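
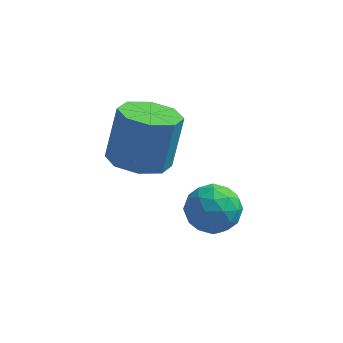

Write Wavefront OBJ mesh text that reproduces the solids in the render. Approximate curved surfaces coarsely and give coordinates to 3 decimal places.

v -3.048 1.041 2.247
v -2.467 1.833 1.876
v -2.211 2.491 3.683
v -2.792 1.699 4.053
v -3.248 2.019 1.919
v -2.992 2.676 3.726
v -3.912 1.631 2.154
v -3.655 2.289 3.961
v -4.07 0.898 2.444
v -3.813 1.556 4.251
v -3.629 0.249 2.617
v -3.373 0.907 4.424
v -2.848 0.064 2.574
v -2.592 0.721 4.381
v -2.185 0.451 2.339
v -1.928 1.109 4.146
v -2.027 1.184 2.049
v -1.77 1.842 3.856
v -1.353 1.775 0.066
v -0.822 1.685 0.882
v -0.598 0.535 -0.562
v -0.067 0.445 0.254
v -1.023 0.241 0.267
v -1.49 1.008 0.656
v 0.07 1.212 -0.336
v -0.397 1.979 0.053
v 0.057 1.337 0.634
v -0.619 0.737 1.007
v -0.801 1.483 -0.687
v -1.477 0.883 -0.314
v -1.154 1.839 0.529
v -0.266 0.381 -0.209
v -0.828 0.261 -0.202
v -0.516 0.208 0.278
v -1.547 1.441 0.396
v -1.235 1.388 0.876
v -1.353 0.539 0.514
v -0.185 0.832 -0.556
v 0.127 0.779 -0.076
v -0.904 2.012 0.042
v -0.592 1.959 0.522
v -0.067 1.681 -0.194
v -0.325 1.581 0.863
v 0.119 0.852 0.494
v 0.2 1.304 0.147
v -0.075 1.754 0.376
v -0.722 1.228 1.082
v -0.278 0.499 0.713
v -0.841 0.38 0.721
v -1.115 0.83 0.949
v -0.205 1.024 0.936
v -1.142 1.721 -0.393
v -0.698 0.992 -0.762
v -0.305 1.39 -0.629
v -0.579 1.84 -0.401
v -1.539 1.368 -0.174
v -1.095 0.639 -0.543
v -1.345 0.466 -0.056
v -1.62 0.916 0.173
v -1.215 1.196 -0.616
f 2 1 5
f 2 5 3
f 3 5 6
f 3 6 4
f 5 1 7
f 5 7 6
f 6 7 8
f 6 8 4
f 7 1 9
f 7 9 8
f 8 9 10
f 8 10 4
f 9 1 11
f 9 11 10
f 10 11 12
f 10 12 4
f 11 1 13
f 11 13 12
f 12 13 14
f 12 14 4
f 13 1 15
f 13 15 14
f 14 15 16
f 14 16 4
f 15 1 17
f 15 17 16
f 16 17 18
f 16 18 4
f 17 1 2
f 17 2 18
f 18 2 3
f 18 3 4
f 19 56 35
f 56 30 59
f 35 59 24
f 56 59 35
f 19 35 31
f 35 24 36
f 31 36 20
f 35 36 31
f 19 31 40
f 31 20 41
f 40 41 26
f 31 41 40
f 19 40 52
f 40 26 55
f 52 55 29
f 40 55 52
f 19 52 56
f 52 29 60
f 56 60 30
f 52 60 56
f 20 36 47
f 36 24 50
f 47 50 28
f 36 50 47
f 24 59 37
f 59 30 58
f 37 58 23
f 59 58 37
f 30 60 57
f 60 29 53
f 57 53 21
f 60 53 57
f 29 55 54
f 55 26 42
f 54 42 25
f 55 42 54
f 26 41 46
f 41 20 43
f 46 43 27
f 41 43 46
f 22 48 34
f 48 28 49
f 34 49 23
f 48 49 34
f 22 34 32
f 34 23 33
f 32 33 21
f 34 33 32
f 22 32 39
f 32 21 38
f 39 38 25
f 32 38 39
f 22 39 44
f 39 25 45
f 44 45 27
f 39 45 44
f 22 44 48
f 44 27 51
f 48 51 28
f 44 51 48
f 23 49 37
f 49 28 50
f 37 50 24
f 49 50 37
f 21 33 57
f 33 23 58
f 57 58 30
f 33 58 57
f 25 38 54
f 38 21 53
f 54 53 29
f 38 53 54
f 27 45 46
f 45 25 42
f 46 42 26
f 45 42 46
f 28 51 47
f 51 27 43
f 47 43 20
f 51 43 47



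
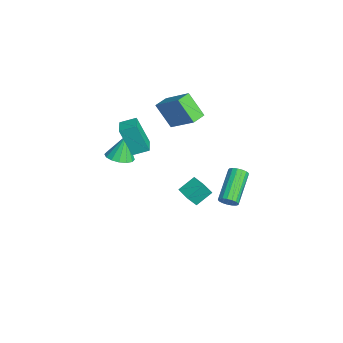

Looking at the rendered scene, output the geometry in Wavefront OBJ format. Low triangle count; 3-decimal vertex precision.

v -3.368 1.682 2.544
v -4.067 0.975 3.848
v -2.176 2.69 3.729
v -2.875 1.983 5.033
v -2.785 1.037 2.507
v -3.484 0.33 3.811
v -1.593 2.045 3.692
v -2.292 1.338 4.996
v -1.709 -1.13 2.099
v -1.996 -1.755 3.838
v -1.617 -0.255 2.429
v -1.903 -0.88 4.168
v -0.697 -1.28 2.212
v -0.983 -1.905 3.951
v -0.604 -0.405 2.542
v -0.891 -1.03 4.281
v -3.545 -1.599 -0.202
v -2.998 -0.99 -0.252
v -3.855 -1.201 1.242
v -3.365 -0.819 -0.378
v -3.78 -0.856 -0.457
v -4.132 -1.093 -0.468
v -4.327 -1.465 -0.407
v -4.312 -1.873 -0.292
v -4.091 -2.208 -0.152
v -3.724 -2.379 -0.026
v -3.309 -2.342 0.053
v -2.957 -2.105 0.064
v -2.762 -1.733 0.003
v -2.777 -1.325 -0.112
v 3.908 2.853 1.792
v 4.234 2.974 2.193
v 2.717 3.767 3.188
v 2.392 3.647 2.788
v 4.243 3.179 2.043
v 2.726 3.972 3.038
v 4.176 3.309 1.836
v 2.659 4.102 2.831
v 4.047 3.335 1.619
v 2.53 4.128 2.614
v 3.886 3.25 1.442
v 2.369 4.044 2.437
v 3.731 3.075 1.345
v 2.214 3.868 2.34
v 3.616 2.849 1.35
v 2.099 3.642 2.346
v 3.568 2.624 1.457
v 2.051 3.417 2.452
v 3.599 2.451 1.641
v 2.082 3.244 2.636
v 3.7 2.371 1.859
v 2.183 3.164 2.854
v 3.849 2.401 2.062
v 2.332 3.194 3.057
v 4.011 2.535 2.203
v 2.495 3.328 3.198
v 4.151 2.742 2.25
v 2.634 3.535 3.246
v -1.221 1.68 -1.994
v -1.04 1.16 -1.196
v -1.536 2.564 -1.347
v -1.354 2.043 -0.549
v -0.326 1.997 -1.991
v -0.144 1.476 -1.193
v -0.64 2.88 -1.344
v -0.459 2.36 -0.546
f 2 4 1
f 5 2 1
f 1 4 3
f 3 5 1
f 2 8 4
f 6 2 5
f 6 8 2
f 4 8 3
f 7 5 3
f 3 8 7
f 7 6 5
f 8 6 7
f 10 12 9
f 13 10 9
f 9 12 11
f 11 13 9
f 10 16 12
f 14 10 13
f 14 16 10
f 12 16 11
f 15 13 11
f 11 16 15
f 15 14 13
f 16 14 15
f 18 17 20
f 18 20 19
f 20 17 21
f 20 21 19
f 21 17 22
f 21 22 19
f 22 17 23
f 22 23 19
f 23 17 24
f 23 24 19
f 24 17 25
f 24 25 19
f 25 17 26
f 25 26 19
f 26 17 27
f 26 27 19
f 27 17 28
f 27 28 19
f 28 17 29
f 28 29 19
f 29 17 30
f 29 30 19
f 30 17 18
f 30 18 19
f 32 31 35
f 32 35 33
f 33 35 36
f 33 36 34
f 35 31 37
f 35 37 36
f 36 37 38
f 36 38 34
f 37 31 39
f 37 39 38
f 38 39 40
f 38 40 34
f 39 31 41
f 39 41 40
f 40 41 42
f 40 42 34
f 41 31 43
f 41 43 42
f 42 43 44
f 42 44 34
f 43 31 45
f 43 45 44
f 44 45 46
f 44 46 34
f 45 31 47
f 45 47 46
f 46 47 48
f 46 48 34
f 47 31 49
f 47 49 48
f 48 49 50
f 48 50 34
f 49 31 51
f 49 51 50
f 50 51 52
f 50 52 34
f 51 31 53
f 51 53 52
f 52 53 54
f 52 54 34
f 53 31 55
f 53 55 54
f 54 55 56
f 54 56 34
f 55 31 57
f 55 57 56
f 56 57 58
f 56 58 34
f 57 31 32
f 57 32 58
f 58 32 33
f 58 33 34
f 60 62 59
f 63 60 59
f 59 62 61
f 61 63 59
f 60 66 62
f 64 60 63
f 64 66 60
f 62 66 61
f 65 63 61
f 61 66 65
f 65 64 63
f 66 64 65



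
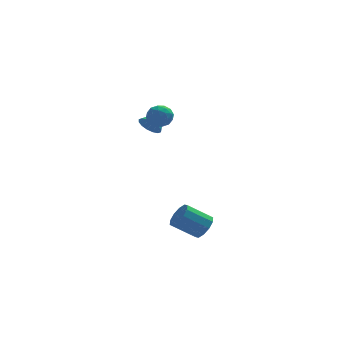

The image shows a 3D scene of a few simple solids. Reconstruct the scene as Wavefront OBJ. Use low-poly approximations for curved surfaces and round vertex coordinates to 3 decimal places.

v -2.818 1.624 2.261
v -2.423 0.974 2.511
v -1.862 2.496 3.019
v -2.239 1.081 2.156
v -2.21 1.334 1.829
v -2.344 1.664 1.617
v -2.604 1.983 1.578
v -2.922 2.206 1.722
v -3.212 2.273 2.01
v -3.396 2.166 2.365
v -3.426 1.914 2.692
v -3.292 1.583 2.904
v -3.031 1.264 2.943
v -2.713 1.041 2.799
v -3.233 0.06 3.581
v -2.714 0.618 3.225
v -2.166 -0.578 4.135
v -1.647 -0.02 3.779
v -2.159 0.219 4.402
v -2.818 0.614 4.06
v -2.062 -0.574 3.3
v -2.721 -0.179 2.958
v -1.99 0.227 3.052
v -2.05 0.717 3.732
v -2.83 -0.677 3.628
v -2.89 -0.187 4.308
v -3.067 0.395 3.354
v -1.813 -0.355 4.006
v -2.114 -0.214 4.372
v -1.809 0.114 4.163
v -3.128 0.393 3.845
v -2.824 0.721 3.636
v -2.497 0.486 4.328
v -2.056 -0.681 3.724
v -1.752 -0.353 3.515
v -3.071 -0.074 3.197
v -2.766 0.254 2.988
v -2.383 -0.446 3.032
v -2.337 0.493 3.043
v -1.71 0.118 3.369
v -1.953 -0.208 3.087
v -2.341 0.024 2.886
v -2.372 0.781 3.443
v -1.745 0.406 3.769
v -2.046 0.547 4.135
v -2.433 0.779 3.934
v -1.947 0.551 3.341
v -3.135 -0.366 3.591
v -2.508 -0.741 3.917
v -2.447 -0.739 3.426
v -2.834 -0.507 3.225
v -3.17 -0.078 3.991
v -2.543 -0.453 4.317
v -2.539 0.016 4.474
v -2.927 0.248 4.273
v -2.933 -0.511 4.019
v -0.178 -2.088 -4.45
v 0.34 -2.018 -3.729
v -1.125 -1.903 -2.689
v -1.642 -1.972 -3.41
v 0.244 -1.511 -3.92
v -1.22 -1.396 -2.88
v -0.012 -1.224 -4.313
v -1.477 -1.109 -3.273
v -0.332 -1.267 -4.758
v -1.797 -1.152 -3.718
v -0.593 -1.624 -5.086
v -2.057 -1.508 -4.046
v -0.695 -2.157 -5.171
v -2.16 -2.042 -4.131
v -0.6 -2.664 -4.98
v -2.064 -2.549 -3.94
v -0.343 -2.951 -4.587
v -1.808 -2.836 -3.547
v -0.023 -2.908 -4.142
v -1.488 -2.793 -3.102
v 0.237 -2.552 -3.814
v -1.227 -2.436 -2.774
f 2 1 4
f 2 4 3
f 4 1 5
f 4 5 3
f 5 1 6
f 5 6 3
f 6 1 7
f 6 7 3
f 7 1 8
f 7 8 3
f 8 1 9
f 8 9 3
f 9 1 10
f 9 10 3
f 10 1 11
f 10 11 3
f 11 1 12
f 11 12 3
f 12 1 13
f 12 13 3
f 13 1 14
f 13 14 3
f 14 1 2
f 14 2 3
f 15 52 31
f 52 26 55
f 31 55 20
f 52 55 31
f 15 31 27
f 31 20 32
f 27 32 16
f 31 32 27
f 15 27 36
f 27 16 37
f 36 37 22
f 27 37 36
f 15 36 48
f 36 22 51
f 48 51 25
f 36 51 48
f 15 48 52
f 48 25 56
f 52 56 26
f 48 56 52
f 16 32 43
f 32 20 46
f 43 46 24
f 32 46 43
f 20 55 33
f 55 26 54
f 33 54 19
f 55 54 33
f 26 56 53
f 56 25 49
f 53 49 17
f 56 49 53
f 25 51 50
f 51 22 38
f 50 38 21
f 51 38 50
f 22 37 42
f 37 16 39
f 42 39 23
f 37 39 42
f 18 44 30
f 44 24 45
f 30 45 19
f 44 45 30
f 18 30 28
f 30 19 29
f 28 29 17
f 30 29 28
f 18 28 35
f 28 17 34
f 35 34 21
f 28 34 35
f 18 35 40
f 35 21 41
f 40 41 23
f 35 41 40
f 18 40 44
f 40 23 47
f 44 47 24
f 40 47 44
f 19 45 33
f 45 24 46
f 33 46 20
f 45 46 33
f 17 29 53
f 29 19 54
f 53 54 26
f 29 54 53
f 21 34 50
f 34 17 49
f 50 49 25
f 34 49 50
f 23 41 42
f 41 21 38
f 42 38 22
f 41 38 42
f 24 47 43
f 47 23 39
f 43 39 16
f 47 39 43
f 58 57 61
f 58 61 59
f 59 61 62
f 59 62 60
f 61 57 63
f 61 63 62
f 62 63 64
f 62 64 60
f 63 57 65
f 63 65 64
f 64 65 66
f 64 66 60
f 65 57 67
f 65 67 66
f 66 67 68
f 66 68 60
f 67 57 69
f 67 69 68
f 68 69 70
f 68 70 60
f 69 57 71
f 69 71 70
f 70 71 72
f 70 72 60
f 71 57 73
f 71 73 72
f 72 73 74
f 72 74 60
f 73 57 75
f 73 75 74
f 74 75 76
f 74 76 60
f 75 57 77
f 75 77 76
f 76 77 78
f 76 78 60
f 77 57 58
f 77 58 78
f 78 58 59
f 78 59 60



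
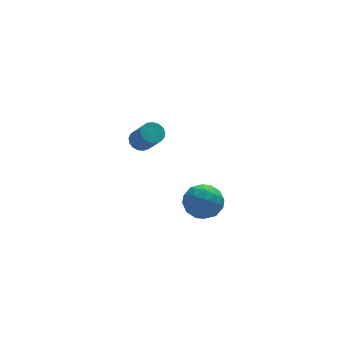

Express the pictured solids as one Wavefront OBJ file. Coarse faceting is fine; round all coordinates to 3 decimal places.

v -2.916 -3.108 1.989
v -1.803 -2.745 2.399
v -2.957 -4.555 3.381
v -1.844 -4.192 3.791
v -2.835 -3.466 3.963
v -2.81 -2.572 3.103
v -1.95 -4.728 2.677
v -1.925 -3.834 1.817
v -1.206 -3.747 2.825
v -1.753 -2.966 3.619
v -3.007 -4.334 2.161
v -3.554 -3.553 2.955
v -2.356 -2.8 2.072
v -2.404 -4.5 3.708
v -2.987 -4.073 3.809
v -2.333 -3.86 4.05
v -2.948 -2.698 2.485
v -2.293 -2.485 2.727
v -2.9 -2.908 3.646
v -2.467 -4.815 3.053
v -1.812 -4.602 3.295
v -2.427 -3.44 1.73
v -1.773 -3.227 1.971
v -1.86 -4.392 2.134
v -1.35 -3.175 2.563
v -1.375 -4.025 3.381
v -1.437 -4.341 2.727
v -1.422 -3.815 2.221
v -1.672 -2.717 3.03
v -1.696 -3.567 3.848
v -2.279 -3.14 3.949
v -2.264 -2.614 3.444
v -1.321 -3.305 3.28
v -3.064 -3.733 1.932
v -3.088 -4.583 2.75
v -2.496 -4.686 2.336
v -2.481 -4.16 1.831
v -3.385 -3.275 2.399
v -3.41 -4.125 3.217
v -3.338 -3.485 3.559
v -3.323 -2.959 3.053
v -3.439 -3.995 2.5
v -3.994 4.097 2.629
v -3.625 3.624 2.146
v -3.216 2.37 3.689
v -3.586 2.843 4.171
v -3.361 3.854 2.263
v -2.953 2.6 3.806
v -3.243 4.14 2.464
v -2.835 2.885 4.007
v -3.297 4.416 2.703
v -2.888 3.161 4.246
v -3.511 4.618 2.924
v -3.102 3.364 4.467
v -3.835 4.702 3.078
v -3.426 3.447 4.621
v -4.196 4.647 3.129
v -3.787 3.392 4.672
v -4.511 4.466 3.065
v -4.102 3.211 4.608
v -4.707 4.2 2.901
v -4.298 2.946 4.444
v -4.74 3.911 2.675
v -4.331 2.657 4.218
v -4.602 3.665 2.438
v -4.194 2.41 3.981
v -4.325 3.517 2.245
v -3.917 2.263 3.788
v -3.972 3.503 2.14
v -3.564 2.248 3.682
f 1 38 17
f 38 12 41
f 17 41 6
f 38 41 17
f 1 17 13
f 17 6 18
f 13 18 2
f 17 18 13
f 1 13 22
f 13 2 23
f 22 23 8
f 13 23 22
f 1 22 34
f 22 8 37
f 34 37 11
f 22 37 34
f 1 34 38
f 34 11 42
f 38 42 12
f 34 42 38
f 2 18 29
f 18 6 32
f 29 32 10
f 18 32 29
f 6 41 19
f 41 12 40
f 19 40 5
f 41 40 19
f 12 42 39
f 42 11 35
f 39 35 3
f 42 35 39
f 11 37 36
f 37 8 24
f 36 24 7
f 37 24 36
f 8 23 28
f 23 2 25
f 28 25 9
f 23 25 28
f 4 30 16
f 30 10 31
f 16 31 5
f 30 31 16
f 4 16 14
f 16 5 15
f 14 15 3
f 16 15 14
f 4 14 21
f 14 3 20
f 21 20 7
f 14 20 21
f 4 21 26
f 21 7 27
f 26 27 9
f 21 27 26
f 4 26 30
f 26 9 33
f 30 33 10
f 26 33 30
f 5 31 19
f 31 10 32
f 19 32 6
f 31 32 19
f 3 15 39
f 15 5 40
f 39 40 12
f 15 40 39
f 7 20 36
f 20 3 35
f 36 35 11
f 20 35 36
f 9 27 28
f 27 7 24
f 28 24 8
f 27 24 28
f 10 33 29
f 33 9 25
f 29 25 2
f 33 25 29
f 44 43 47
f 44 47 45
f 45 47 48
f 45 48 46
f 47 43 49
f 47 49 48
f 48 49 50
f 48 50 46
f 49 43 51
f 49 51 50
f 50 51 52
f 50 52 46
f 51 43 53
f 51 53 52
f 52 53 54
f 52 54 46
f 53 43 55
f 53 55 54
f 54 55 56
f 54 56 46
f 55 43 57
f 55 57 56
f 56 57 58
f 56 58 46
f 57 43 59
f 57 59 58
f 58 59 60
f 58 60 46
f 59 43 61
f 59 61 60
f 60 61 62
f 60 62 46
f 61 43 63
f 61 63 62
f 62 63 64
f 62 64 46
f 63 43 65
f 63 65 64
f 64 65 66
f 64 66 46
f 65 43 67
f 65 67 66
f 66 67 68
f 66 68 46
f 67 43 69
f 67 69 68
f 68 69 70
f 68 70 46
f 69 43 44
f 69 44 70
f 70 44 45
f 70 45 46



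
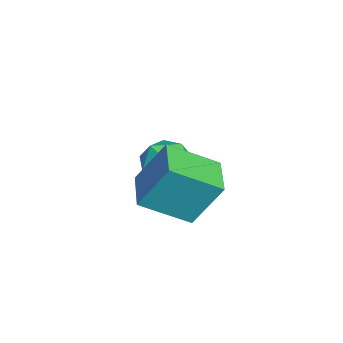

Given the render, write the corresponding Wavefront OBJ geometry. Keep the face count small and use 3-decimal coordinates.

v -0.769 2.569 0.268
v -0.672 0.792 1.325
v -0.643 3.595 1.98
v -0.546 1.818 3.037
v 0.826 2.582 0.143
v 0.923 0.805 1.2
v 0.952 3.608 1.855
v 1.049 1.831 2.912
v -4.563 1.906 0.38
v -3.73 2.489 0.752
v -3.61 1.431 -1.012
v -2.777 2.014 -0.64
v -3.083 1.114 -0.121
v -3.672 1.407 0.739
v -3.668 2.513 -0.999
v -4.257 2.806 -0.139
v -3.177 2.864 -0.1
v -2.815 1.999 0.443
v -4.525 1.921 -0.703
v -4.163 1.056 -0.16
f 2 4 1
f 5 2 1
f 1 4 3
f 3 5 1
f 2 8 4
f 6 2 5
f 6 8 2
f 4 8 3
f 7 5 3
f 3 8 7
f 7 6 5
f 8 6 7
f 9 20 14
f 9 14 10
f 9 10 16
f 9 16 19
f 9 19 20
f 10 14 18
f 14 20 13
f 20 19 11
f 19 16 15
f 16 10 17
f 12 18 13
f 12 13 11
f 12 11 15
f 12 15 17
f 12 17 18
f 13 18 14
f 11 13 20
f 15 11 19
f 17 15 16
f 18 17 10



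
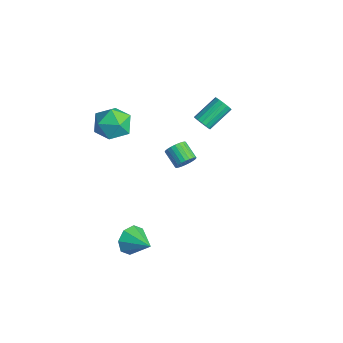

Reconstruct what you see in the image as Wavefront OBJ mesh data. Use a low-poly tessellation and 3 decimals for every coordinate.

v -1.662 0.656 -1.694
v -1.353 0.483 -1.197
v -2.309 0.351 -0.649
v -2.618 0.524 -1.146
v -1.367 0.719 -1.164
v -2.323 0.586 -0.616
v -1.425 0.944 -1.212
v -2.381 0.812 -0.663
v -1.52 1.126 -1.333
v -2.476 0.994 -0.784
v -1.636 1.237 -1.509
v -2.592 1.104 -0.96
v -1.756 1.259 -1.713
v -2.712 1.126 -1.165
v -1.862 1.189 -1.914
v -2.818 1.057 -1.366
v -1.937 1.038 -2.082
v -2.893 0.906 -1.534
v -1.971 0.829 -2.191
v -2.927 0.697 -1.643
v -1.957 0.594 -2.224
v -2.913 0.461 -1.676
v -1.899 0.368 -2.177
v -2.855 0.236 -1.628
v -1.804 0.186 -2.056
v -2.76 0.054 -1.507
v -1.688 0.076 -1.88
v -2.644 -0.057 -1.331
v -1.568 0.054 -1.675
v -2.524 -0.079 -1.127
v -1.462 0.123 -1.474
v -2.418 -0.009 -0.926
v -1.387 0.274 -1.306
v -2.343 0.142 -0.758
v -2.789 2.121 0.012
v -2.588 2.423 -0.401
v -2.87 3.781 0.455
v -3.071 3.479 0.868
v -2.867 2.4 -0.456
v -3.148 3.758 0.401
v -3.124 2.302 -0.385
v -3.406 3.66 0.471
v -3.292 2.155 -0.208
v -3.574 3.513 0.649
v -3.325 1.999 0.028
v -3.607 3.357 0.885
v -3.215 1.876 0.26
v -3.496 3.234 1.116
v -2.99 1.819 0.425
v -3.272 3.177 1.281
v -2.712 1.842 0.479
v -2.993 3.2 1.336
v -2.454 1.94 0.409
v -2.736 3.298 1.265
v -2.286 2.087 0.231
v -2.568 3.445 1.088
v -2.253 2.243 -0.005
v -2.535 3.601 0.852
v -2.364 2.366 -0.236
v -2.645 3.724 0.62
v -2.86 -1.827 2.176
v -2.212 -2.704 2.263
v -3.948 -2.736 1.117
v -3.3 -3.613 1.204
v -3.877 -3.271 2.068
v -3.205 -2.709 2.722
v -2.955 -2.731 0.658
v -2.283 -2.169 1.312
v -2.271 -3.263 1.325
v -2.841 -3.596 2.197
v -3.319 -1.844 1.183
v -3.889 -2.177 2.055
v 1.356 -3.771 -3.419
v 1.727 -4.057 -4.152
v 2.624 -3.349 -2.941
v 1.532 -3.422 -4.196
v 1.234 -2.991 -3.785
v 1.007 -3.018 -3.159
v 0.984 -3.486 -2.686
v 1.179 -4.121 -2.642
v 1.478 -4.551 -3.054
v 1.705 -4.525 -3.679
f 2 1 5
f 2 5 3
f 3 5 6
f 3 6 4
f 5 1 7
f 5 7 6
f 6 7 8
f 6 8 4
f 7 1 9
f 7 9 8
f 8 9 10
f 8 10 4
f 9 1 11
f 9 11 10
f 10 11 12
f 10 12 4
f 11 1 13
f 11 13 12
f 12 13 14
f 12 14 4
f 13 1 15
f 13 15 14
f 14 15 16
f 14 16 4
f 15 1 17
f 15 17 16
f 16 17 18
f 16 18 4
f 17 1 19
f 17 19 18
f 18 19 20
f 18 20 4
f 19 1 21
f 19 21 20
f 20 21 22
f 20 22 4
f 21 1 23
f 21 23 22
f 22 23 24
f 22 24 4
f 23 1 25
f 23 25 24
f 24 25 26
f 24 26 4
f 25 1 27
f 25 27 26
f 26 27 28
f 26 28 4
f 27 1 29
f 27 29 28
f 28 29 30
f 28 30 4
f 29 1 31
f 29 31 30
f 30 31 32
f 30 32 4
f 31 1 33
f 31 33 32
f 32 33 34
f 32 34 4
f 33 1 2
f 33 2 34
f 34 2 3
f 34 3 4
f 36 35 39
f 36 39 37
f 37 39 40
f 37 40 38
f 39 35 41
f 39 41 40
f 40 41 42
f 40 42 38
f 41 35 43
f 41 43 42
f 42 43 44
f 42 44 38
f 43 35 45
f 43 45 44
f 44 45 46
f 44 46 38
f 45 35 47
f 45 47 46
f 46 47 48
f 46 48 38
f 47 35 49
f 47 49 48
f 48 49 50
f 48 50 38
f 49 35 51
f 49 51 50
f 50 51 52
f 50 52 38
f 51 35 53
f 51 53 52
f 52 53 54
f 52 54 38
f 53 35 55
f 53 55 54
f 54 55 56
f 54 56 38
f 55 35 57
f 55 57 56
f 56 57 58
f 56 58 38
f 57 35 59
f 57 59 58
f 58 59 60
f 58 60 38
f 59 35 36
f 59 36 60
f 60 36 37
f 60 37 38
f 61 72 66
f 61 66 62
f 61 62 68
f 61 68 71
f 61 71 72
f 62 66 70
f 66 72 65
f 72 71 63
f 71 68 67
f 68 62 69
f 64 70 65
f 64 65 63
f 64 63 67
f 64 67 69
f 64 69 70
f 65 70 66
f 63 65 72
f 67 63 71
f 69 67 68
f 70 69 62
f 74 73 76
f 74 76 75
f 76 73 77
f 76 77 75
f 77 73 78
f 77 78 75
f 78 73 79
f 78 79 75
f 79 73 80
f 79 80 75
f 80 73 81
f 80 81 75
f 81 73 82
f 81 82 75
f 82 73 74
f 82 74 75



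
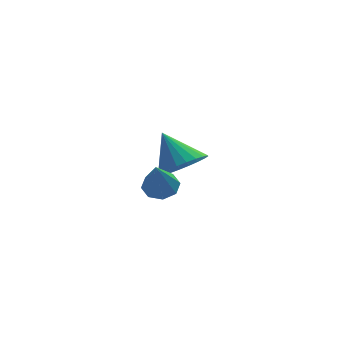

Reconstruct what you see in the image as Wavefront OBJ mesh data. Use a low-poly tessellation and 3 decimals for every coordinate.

v 0.519 2.784 -0.833
v 1.143 3.407 -1.059
v 0.001 3.696 0.253
v 0.871 3.501 -1.268
v 0.546 3.487 -1.41
v 0.217 3.365 -1.465
v -0.066 3.155 -1.423
v -0.26 2.888 -1.292
v -0.335 2.606 -1.091
v -0.281 2.35 -0.85
v -0.105 2.161 -0.607
v 0.167 2.066 -0.398
v 0.491 2.081 -0.256
v 0.821 2.203 -0.201
v 1.104 2.413 -0.243
v 1.298 2.68 -0.374
v 1.373 2.962 -0.575
v 1.319 3.218 -0.816
v -0.875 -0.793 0.554
v -0.444 -0.49 0.819
v -1.145 -1.487 1.786
v -0.844 -0.283 0.848
v -1.262 -0.374 0.705
v -1.454 -0.711 0.473
v -1.306 -1.096 0.289
v -0.906 -1.303 0.259
v -0.488 -1.212 0.403
v -0.296 -0.875 0.634
f 2 1 4
f 2 4 3
f 4 1 5
f 4 5 3
f 5 1 6
f 5 6 3
f 6 1 7
f 6 7 3
f 7 1 8
f 7 8 3
f 8 1 9
f 8 9 3
f 9 1 10
f 9 10 3
f 10 1 11
f 10 11 3
f 11 1 12
f 11 12 3
f 12 1 13
f 12 13 3
f 13 1 14
f 13 14 3
f 14 1 15
f 14 15 3
f 15 1 16
f 15 16 3
f 16 1 17
f 16 17 3
f 17 1 18
f 17 18 3
f 18 1 2
f 18 2 3
f 20 19 22
f 20 22 21
f 22 19 23
f 22 23 21
f 23 19 24
f 23 24 21
f 24 19 25
f 24 25 21
f 25 19 26
f 25 26 21
f 26 19 27
f 26 27 21
f 27 19 28
f 27 28 21
f 28 19 20
f 28 20 21



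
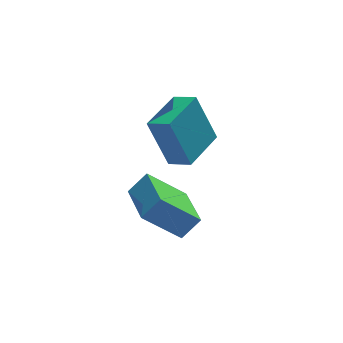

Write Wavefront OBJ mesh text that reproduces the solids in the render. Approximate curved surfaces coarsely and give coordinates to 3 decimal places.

v -0.126 -2.529 -2.23
v 0.602 -2.426 -1.466
v -0.105 -0.49 -2.524
v 0.623 -0.387 -1.761
v 1.277 -2.733 -3.539
v 2.005 -2.63 -2.776
v 1.298 -0.694 -3.834
v 2.026 -0.591 -3.07
v 1.126 -1.508 -0.391
v 0.475 -1.056 1.586
v 2.449 -0.151 -0.265
v 1.798 0.301 1.712
v 1.762 -2.161 -0.032
v 1.111 -1.709 1.945
v 3.085 -0.804 0.094
v 2.434 -0.352 2.071
f 2 4 1
f 5 2 1
f 1 4 3
f 3 5 1
f 2 8 4
f 6 2 5
f 6 8 2
f 4 8 3
f 7 5 3
f 3 8 7
f 7 6 5
f 8 6 7
f 10 12 9
f 13 10 9
f 9 12 11
f 11 13 9
f 10 16 12
f 14 10 13
f 14 16 10
f 12 16 11
f 15 13 11
f 11 16 15
f 15 14 13
f 16 14 15



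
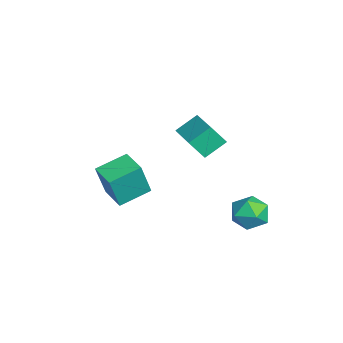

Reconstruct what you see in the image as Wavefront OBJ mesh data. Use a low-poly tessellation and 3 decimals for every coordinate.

v 1.124 -4.178 -1.093
v 1.432 -4.642 0.713
v 0.53 -2.715 -0.616
v 0.837 -3.179 1.19
v 2.383 -3.641 -1.17
v 2.69 -4.105 0.636
v 1.788 -2.178 -0.693
v 2.096 -2.642 1.113
v -4.614 -0.412 -1.095
v -5.008 0.677 -0.326
v -4.57 0.365 -2.173
v -4.964 1.454 -1.405
v -2.716 0.006 -0.715
v -3.11 1.095 0.053
v -2.672 0.783 -1.794
v -3.066 1.872 -1.025
v 0.749 2.575 -2.19
v 1.606 3.145 -2.229
v 1.374 1.555 -3.351
v 2.231 2.125 -3.39
v 2.024 1.564 -2.551
v 1.637 2.194 -1.834
v 1.343 2.506 -3.746
v 0.956 3.136 -3.029
v 1.973 3.103 -3.191
v 2.394 2.52 -2.452
v 0.586 2.18 -3.128
v 1.007 1.597 -2.389
f 2 4 1
f 5 2 1
f 1 4 3
f 3 5 1
f 2 8 4
f 6 2 5
f 6 8 2
f 4 8 3
f 7 5 3
f 3 8 7
f 7 6 5
f 8 6 7
f 10 12 9
f 13 10 9
f 9 12 11
f 11 13 9
f 10 16 12
f 14 10 13
f 14 16 10
f 12 16 11
f 15 13 11
f 11 16 15
f 15 14 13
f 16 14 15
f 17 28 22
f 17 22 18
f 17 18 24
f 17 24 27
f 17 27 28
f 18 22 26
f 22 28 21
f 28 27 19
f 27 24 23
f 24 18 25
f 20 26 21
f 20 21 19
f 20 19 23
f 20 23 25
f 20 25 26
f 21 26 22
f 19 21 28
f 23 19 27
f 25 23 24
f 26 25 18



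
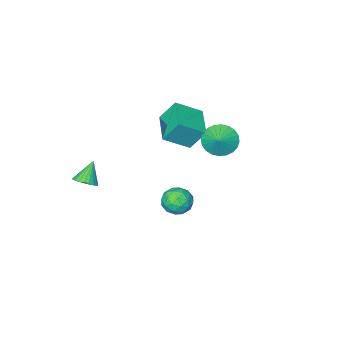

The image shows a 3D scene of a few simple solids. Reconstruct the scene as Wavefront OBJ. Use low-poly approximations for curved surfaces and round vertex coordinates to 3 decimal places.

v 4.325 -2.975 -4.32
v 4.886 -2.726 -3.872
v 3.515 -3.345 -3.1
v 4.724 -2.48 -3.905
v 4.502 -2.309 -4
v 4.252 -2.239 -4.145
v 4.014 -2.281 -4.316
v 3.823 -2.429 -4.487
v 3.708 -2.66 -4.634
v 3.687 -2.939 -4.732
v 3.763 -3.224 -4.768
v 3.925 -3.47 -4.735
v 4.147 -3.641 -4.64
v 4.397 -3.711 -4.495
v 4.635 -3.669 -4.324
v 4.826 -3.521 -4.153
v 4.941 -3.29 -4.006
v 4.962 -3.011 -3.908
v -3.791 -3.169 -1.834
v -2.331 -3.788 -0.861
v -2.768 -1.379 -2.231
v -1.309 -1.997 -1.258
v -3.151 -3.843 -3.222
v -1.692 -4.461 -2.249
v -2.129 -2.052 -3.619
v -0.669 -2.671 -2.646
v -3.352 -0.848 -2.755
v -2.467 -1.373 -3.114
v -2.728 -0.212 -2.145
v -2.502 -1.063 -3.402
v -2.665 -0.719 -3.592
v -2.934 -0.395 -3.654
v -3.266 -0.14 -3.58
v -3.611 0.007 -3.38
v -3.917 0.024 -3.085
v -4.137 -0.091 -2.74
v -4.237 -0.322 -2.397
v -4.203 -0.633 -2.109
v -4.039 -0.976 -1.919
v -3.771 -1.3 -1.856
v -3.439 -1.555 -1.931
v -3.093 -1.703 -2.131
v -2.788 -1.72 -2.426
v -2.568 -1.604 -2.771
v 2.452 4.224 -2.766
v 2.777 4.722 -2.057
v 3.003 2.978 -2.143
v 3.328 3.476 -1.434
v 2.415 3.364 -1.541
v 2.075 4.133 -1.926
v 3.705 3.567 -2.274
v 3.365 4.336 -2.659
v 3.551 4.316 -1.753
v 2.754 4.19 -1.3
v 3.026 3.51 -2.9
v 2.229 3.384 -2.447
v 2.566 4.582 -2.466
v 3.214 3.118 -1.734
v 2.677 3.052 -1.797
v 2.868 3.344 -1.38
v 2.154 4.236 -2.389
v 2.345 4.529 -1.972
v 2.132 3.731 -1.669
v 3.435 3.171 -2.228
v 3.626 3.464 -1.811
v 2.912 4.356 -2.82
v 3.103 4.648 -2.403
v 3.648 3.969 -2.531
v 3.212 4.636 -1.871
v 3.536 3.904 -1.505
v 3.758 3.957 -1.998
v 3.558 4.41 -2.225
v 2.744 4.562 -1.604
v 3.067 3.83 -1.238
v 2.531 3.764 -1.301
v 2.331 4.216 -1.527
v 3.199 4.324 -1.426
v 2.713 3.87 -2.962
v 3.036 3.138 -2.596
v 3.449 3.484 -2.673
v 3.249 3.936 -2.899
v 2.244 3.796 -2.695
v 2.568 3.064 -2.329
v 2.222 3.29 -1.975
v 2.022 3.743 -2.202
v 2.581 3.376 -2.774
f 2 1 4
f 2 4 3
f 4 1 5
f 4 5 3
f 5 1 6
f 5 6 3
f 6 1 7
f 6 7 3
f 7 1 8
f 7 8 3
f 8 1 9
f 8 9 3
f 9 1 10
f 9 10 3
f 10 1 11
f 10 11 3
f 11 1 12
f 11 12 3
f 12 1 13
f 12 13 3
f 13 1 14
f 13 14 3
f 14 1 15
f 14 15 3
f 15 1 16
f 15 16 3
f 16 1 17
f 16 17 3
f 17 1 18
f 17 18 3
f 18 1 2
f 18 2 3
f 20 22 19
f 23 20 19
f 19 22 21
f 21 23 19
f 20 26 22
f 24 20 23
f 24 26 20
f 22 26 21
f 25 23 21
f 21 26 25
f 25 24 23
f 26 24 25
f 28 27 30
f 28 30 29
f 30 27 31
f 30 31 29
f 31 27 32
f 31 32 29
f 32 27 33
f 32 33 29
f 33 27 34
f 33 34 29
f 34 27 35
f 34 35 29
f 35 27 36
f 35 36 29
f 36 27 37
f 36 37 29
f 37 27 38
f 37 38 29
f 38 27 39
f 38 39 29
f 39 27 40
f 39 40 29
f 40 27 41
f 40 41 29
f 41 27 42
f 41 42 29
f 42 27 43
f 42 43 29
f 43 27 44
f 43 44 29
f 44 27 28
f 44 28 29
f 45 82 61
f 82 56 85
f 61 85 50
f 82 85 61
f 45 61 57
f 61 50 62
f 57 62 46
f 61 62 57
f 45 57 66
f 57 46 67
f 66 67 52
f 57 67 66
f 45 66 78
f 66 52 81
f 78 81 55
f 66 81 78
f 45 78 82
f 78 55 86
f 82 86 56
f 78 86 82
f 46 62 73
f 62 50 76
f 73 76 54
f 62 76 73
f 50 85 63
f 85 56 84
f 63 84 49
f 85 84 63
f 56 86 83
f 86 55 79
f 83 79 47
f 86 79 83
f 55 81 80
f 81 52 68
f 80 68 51
f 81 68 80
f 52 67 72
f 67 46 69
f 72 69 53
f 67 69 72
f 48 74 60
f 74 54 75
f 60 75 49
f 74 75 60
f 48 60 58
f 60 49 59
f 58 59 47
f 60 59 58
f 48 58 65
f 58 47 64
f 65 64 51
f 58 64 65
f 48 65 70
f 65 51 71
f 70 71 53
f 65 71 70
f 48 70 74
f 70 53 77
f 74 77 54
f 70 77 74
f 49 75 63
f 75 54 76
f 63 76 50
f 75 76 63
f 47 59 83
f 59 49 84
f 83 84 56
f 59 84 83
f 51 64 80
f 64 47 79
f 80 79 55
f 64 79 80
f 53 71 72
f 71 51 68
f 72 68 52
f 71 68 72
f 54 77 73
f 77 53 69
f 73 69 46
f 77 69 73



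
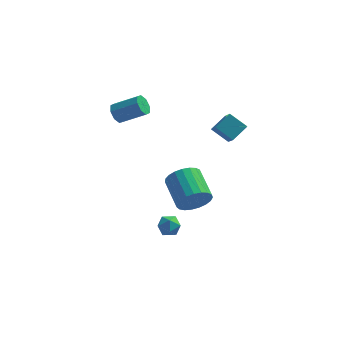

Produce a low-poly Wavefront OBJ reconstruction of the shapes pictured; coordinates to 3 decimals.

v 0.855 1.471 -3.995
v 1.553 1.491 -3.224
v 0.743 3.149 -2.534
v 0.045 3.129 -3.305
v 1.754 1.718 -3.533
v 0.943 3.376 -2.843
v 1.799 1.902 -3.922
v 0.989 3.56 -3.232
v 1.681 2.011 -4.323
v 0.871 3.669 -3.633
v 1.42 2.027 -4.668
v 0.61 3.685 -3.978
v 1.062 1.947 -4.896
v 0.252 3.605 -4.206
v 0.668 1.785 -4.969
v -0.142 3.443 -4.279
v 0.306 1.568 -4.873
v -0.504 3.226 -4.183
v 0.039 1.335 -4.625
v -0.771 2.992 -3.935
v -0.087 1.125 -4.269
v -0.897 2.783 -3.579
v -0.05 0.975 -3.865
v -0.86 2.633 -3.175
v 0.144 0.911 -3.483
v -0.666 2.569 -2.793
v 0.46 0.943 -3.19
v -0.35 2.601 -2.501
v 0.845 1.067 -3.036
v 0.035 2.725 -2.347
v 1.232 1.261 -3.048
v 0.421 2.919 -2.359
v -3.379 2.086 2.487
v -3.103 2.517 2.055
v -1.665 2.445 2.9
v -1.941 2.014 3.333
v -3.325 2.753 2.452
v -1.887 2.681 3.298
v -3.578 2.599 2.87
v -2.14 2.526 3.716
v -3.715 2.144 3.064
v -2.277 2.071 3.909
v -3.655 1.655 2.92
v -2.217 1.583 3.765
v -3.433 1.419 2.522
v -1.995 1.347 3.368
v -3.18 1.574 2.104
v -1.742 1.501 2.95
v -3.043 2.029 1.911
v -1.605 1.956 2.756
v 1.585 2.832 1.019
v 1.918 1.546 2.174
v 2.28 3.554 1.623
v 2.613 2.268 2.778
v 2.547 2.472 0.342
v 2.88 1.186 1.497
v 3.242 3.194 0.946
v 3.575 1.908 2.101
v -0.312 -1.037 -3.54
v 0.325 -1.326 -3.69
v -0.705 -2.074 -3.21
v -0.068 -2.363 -3.36
v -0.137 -1.914 -2.807
v 0.106 -1.274 -3.011
v -0.486 -2.126 -3.889
v -0.243 -1.486 -4.093
v 0.217 -1.999 -3.905
v 0.433 -1.868 -3.236
v -0.813 -1.532 -3.664
v -0.597 -1.401 -2.995
f 2 1 5
f 2 5 3
f 3 5 6
f 3 6 4
f 5 1 7
f 5 7 6
f 6 7 8
f 6 8 4
f 7 1 9
f 7 9 8
f 8 9 10
f 8 10 4
f 9 1 11
f 9 11 10
f 10 11 12
f 10 12 4
f 11 1 13
f 11 13 12
f 12 13 14
f 12 14 4
f 13 1 15
f 13 15 14
f 14 15 16
f 14 16 4
f 15 1 17
f 15 17 16
f 16 17 18
f 16 18 4
f 17 1 19
f 17 19 18
f 18 19 20
f 18 20 4
f 19 1 21
f 19 21 20
f 20 21 22
f 20 22 4
f 21 1 23
f 21 23 22
f 22 23 24
f 22 24 4
f 23 1 25
f 23 25 24
f 24 25 26
f 24 26 4
f 25 1 27
f 25 27 26
f 26 27 28
f 26 28 4
f 27 1 29
f 27 29 28
f 28 29 30
f 28 30 4
f 29 1 31
f 29 31 30
f 30 31 32
f 30 32 4
f 31 1 2
f 31 2 32
f 32 2 3
f 32 3 4
f 34 33 37
f 34 37 35
f 35 37 38
f 35 38 36
f 37 33 39
f 37 39 38
f 38 39 40
f 38 40 36
f 39 33 41
f 39 41 40
f 40 41 42
f 40 42 36
f 41 33 43
f 41 43 42
f 42 43 44
f 42 44 36
f 43 33 45
f 43 45 44
f 44 45 46
f 44 46 36
f 45 33 47
f 45 47 46
f 46 47 48
f 46 48 36
f 47 33 49
f 47 49 48
f 48 49 50
f 48 50 36
f 49 33 34
f 49 34 50
f 50 34 35
f 50 35 36
f 52 54 51
f 55 52 51
f 51 54 53
f 53 55 51
f 52 58 54
f 56 52 55
f 56 58 52
f 54 58 53
f 57 55 53
f 53 58 57
f 57 56 55
f 58 56 57
f 59 70 64
f 59 64 60
f 59 60 66
f 59 66 69
f 59 69 70
f 60 64 68
f 64 70 63
f 70 69 61
f 69 66 65
f 66 60 67
f 62 68 63
f 62 63 61
f 62 61 65
f 62 65 67
f 62 67 68
f 63 68 64
f 61 63 70
f 65 61 69
f 67 65 66
f 68 67 60



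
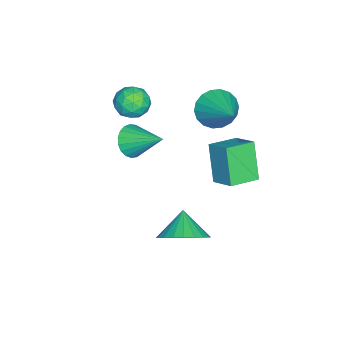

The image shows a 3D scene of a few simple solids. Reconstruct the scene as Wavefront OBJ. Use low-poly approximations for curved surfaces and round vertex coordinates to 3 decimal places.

v -0.139 2.179 -3.508
v 0.413 1.351 -3.208
v -1.001 1.901 -2.692
v 0.557 1.637 -2.958
v 0.595 2.005 -2.792
v 0.521 2.4 -2.735
v 0.347 2.761 -2.796
v 0.099 3.034 -2.965
v -0.186 3.177 -3.217
v -0.463 3.168 -3.513
v -0.691 3.008 -3.809
v -0.835 2.722 -4.058
v -0.872 2.354 -4.224
v -0.799 1.959 -4.281
v -0.624 1.598 -4.22
v -0.376 1.325 -4.051
v -0.092 1.182 -3.799
v 0.186 1.191 -3.503
v -3.52 -0.642 0.102
v -3.131 -1.179 0.529
v -4.589 -0.901 0.751
v -4.2 -1.438 1.178
v -4.039 -0.671 1.268
v -3.379 -0.511 0.867
v -4.341 -1.569 0.413
v -3.681 -1.409 0.012
v -3.639 -1.752 0.721
v -3.452 -1.197 1.249
v -4.268 -0.883 0.031
v -4.081 -0.328 0.559
v -3.232 -0.888 0.259
v -4.488 -1.192 1.021
v -4.394 -0.741 1.074
v -4.165 -1.057 1.325
v -3.378 -0.495 0.457
v -3.149 -0.811 0.708
v -3.683 -0.512 1.142
v -4.571 -1.269 0.572
v -4.342 -1.585 0.823
v -3.555 -1.023 -0.045
v -3.326 -1.339 0.206
v -4.037 -1.568 0.138
v -3.302 -1.54 0.623
v -3.93 -1.692 1.004
v -4.013 -1.769 0.554
v -3.625 -1.676 0.319
v -3.192 -1.214 0.933
v -3.82 -1.366 1.314
v -3.726 -0.915 1.367
v -3.338 -0.821 1.132
v -3.49 -1.551 1.046
v -3.9 -0.714 -0.034
v -4.528 -0.866 0.347
v -4.382 -1.259 0.148
v -3.994 -1.165 -0.087
v -3.79 -0.388 0.276
v -4.418 -0.54 0.657
v -4.095 -0.404 0.961
v -3.707 -0.311 0.726
v -4.23 -0.529 0.234
v -3.1 2.29 -0.408
v -2.527 3.141 0.134
v -4.083 3.127 -0.682
v -3.51 3.978 -0.14
v -2.31 2.722 -1.92
v -1.737 3.573 -1.378
v -3.293 3.559 -2.194
v -2.72 4.41 -1.652
v -1.187 -0.162 0.889
v -0.628 -0.017 0.41
v -0.813 1.182 1.731
v -0.868 0.132 0.277
v -1.163 0.231 0.251
v -1.461 0.262 0.334
v -1.713 0.219 0.514
v -1.873 0.111 0.758
v -1.915 -0.045 1.025
v -1.831 -0.221 1.269
v -1.635 -0.387 1.446
v -1.362 -0.514 1.528
v -1.059 -0.58 1.498
v -0.778 -0.574 1.364
v -0.567 -0.496 1.147
v -0.464 -0.361 0.886
v -0.486 -0.192 0.625
v -3.86 2.372 1.155
v -3.212 1.776 0.925
v -2.58 3.388 2.125
v -3.198 2.046 0.623
v -3.314 2.38 0.427
v -3.539 2.713 0.375
v -3.827 2.979 0.477
v -4.122 3.124 0.714
v -4.365 3.12 1.038
v -4.508 2.968 1.386
v -4.522 2.699 1.687
v -4.405 2.364 1.883
v -4.181 2.031 1.935
v -3.892 1.766 1.833
v -3.598 1.621 1.596
v -3.355 1.624 1.272
f 2 1 4
f 2 4 3
f 4 1 5
f 4 5 3
f 5 1 6
f 5 6 3
f 6 1 7
f 6 7 3
f 7 1 8
f 7 8 3
f 8 1 9
f 8 9 3
f 9 1 10
f 9 10 3
f 10 1 11
f 10 11 3
f 11 1 12
f 11 12 3
f 12 1 13
f 12 13 3
f 13 1 14
f 13 14 3
f 14 1 15
f 14 15 3
f 15 1 16
f 15 16 3
f 16 1 17
f 16 17 3
f 17 1 18
f 17 18 3
f 18 1 2
f 18 2 3
f 19 56 35
f 56 30 59
f 35 59 24
f 56 59 35
f 19 35 31
f 35 24 36
f 31 36 20
f 35 36 31
f 19 31 40
f 31 20 41
f 40 41 26
f 31 41 40
f 19 40 52
f 40 26 55
f 52 55 29
f 40 55 52
f 19 52 56
f 52 29 60
f 56 60 30
f 52 60 56
f 20 36 47
f 36 24 50
f 47 50 28
f 36 50 47
f 24 59 37
f 59 30 58
f 37 58 23
f 59 58 37
f 30 60 57
f 60 29 53
f 57 53 21
f 60 53 57
f 29 55 54
f 55 26 42
f 54 42 25
f 55 42 54
f 26 41 46
f 41 20 43
f 46 43 27
f 41 43 46
f 22 48 34
f 48 28 49
f 34 49 23
f 48 49 34
f 22 34 32
f 34 23 33
f 32 33 21
f 34 33 32
f 22 32 39
f 32 21 38
f 39 38 25
f 32 38 39
f 22 39 44
f 39 25 45
f 44 45 27
f 39 45 44
f 22 44 48
f 44 27 51
f 48 51 28
f 44 51 48
f 23 49 37
f 49 28 50
f 37 50 24
f 49 50 37
f 21 33 57
f 33 23 58
f 57 58 30
f 33 58 57
f 25 38 54
f 38 21 53
f 54 53 29
f 38 53 54
f 27 45 46
f 45 25 42
f 46 42 26
f 45 42 46
f 28 51 47
f 51 27 43
f 47 43 20
f 51 43 47
f 62 64 61
f 65 62 61
f 61 64 63
f 63 65 61
f 62 68 64
f 66 62 65
f 66 68 62
f 64 68 63
f 67 65 63
f 63 68 67
f 67 66 65
f 68 66 67
f 70 69 72
f 70 72 71
f 72 69 73
f 72 73 71
f 73 69 74
f 73 74 71
f 74 69 75
f 74 75 71
f 75 69 76
f 75 76 71
f 76 69 77
f 76 77 71
f 77 69 78
f 77 78 71
f 78 69 79
f 78 79 71
f 79 69 80
f 79 80 71
f 80 69 81
f 80 81 71
f 81 69 82
f 81 82 71
f 82 69 83
f 82 83 71
f 83 69 84
f 83 84 71
f 84 69 85
f 84 85 71
f 85 69 70
f 85 70 71
f 87 86 89
f 87 89 88
f 89 86 90
f 89 90 88
f 90 86 91
f 90 91 88
f 91 86 92
f 91 92 88
f 92 86 93
f 92 93 88
f 93 86 94
f 93 94 88
f 94 86 95
f 94 95 88
f 95 86 96
f 95 96 88
f 96 86 97
f 96 97 88
f 97 86 98
f 97 98 88
f 98 86 99
f 98 99 88
f 99 86 100
f 99 100 88
f 100 86 101
f 100 101 88
f 101 86 87
f 101 87 88



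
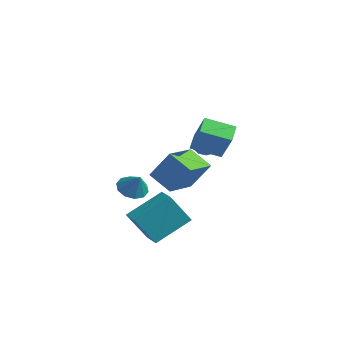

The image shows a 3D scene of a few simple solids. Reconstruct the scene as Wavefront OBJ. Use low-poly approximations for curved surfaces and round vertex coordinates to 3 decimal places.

v -4.104 0.685 -3.475
v -3.521 0.356 -3.932
v -3.416 0.615 -2.545
v -3.461 0.853 -3.938
v -3.647 1.286 -3.768
v -4.007 1.489 -3.487
v -4.405 1.385 -3.2
v -4.687 1.014 -3.019
v -4.747 0.517 -3.013
v -4.561 0.084 -3.183
v -4.201 -0.119 -3.464
v -3.804 -0.015 -3.751
v -0.958 -2.196 -3.367
v -0.516 -0.48 -2.26
v -0.567 -1.3 -4.914
v -0.125 0.417 -3.807
v 0.025 -2.497 -3.293
v 0.467 -0.78 -2.186
v 0.416 -1.6 -4.84
v 0.858 0.116 -3.733
v -1.189 2.896 0.14
v -0.726 3.034 -0.298
v -1.054 1.866 -0.042
v -0.591 2.004 -0.48
v -0.483 2.113 0.154
v -0.566 2.749 0.266
v -1.214 2.151 -0.606
v -1.297 2.787 -0.494
v -0.742 2.573 -0.759
v -0.29 2.55 -0.29
v -1.49 2.35 -0.05
v -1.038 2.327 0.419
v -0.969 3.056 -0.063
v -0.811 1.844 -0.277
v -0.747 1.908 0.096
v -0.475 1.989 -0.162
v -0.875 2.888 0.268
v -0.604 2.969 0.011
v -0.46 2.428 0.276
v -1.176 1.931 -0.351
v -0.905 2.012 -0.608
v -1.305 2.911 -0.178
v -1.033 2.992 -0.436
v -1.32 2.472 -0.616
v -0.707 2.866 -0.592
v -0.627 2.26 -0.699
v -0.993 2.347 -0.773
v -1.042 2.721 -0.707
v -0.441 2.852 -0.316
v -0.362 2.247 -0.423
v -0.298 2.31 -0.05
v -0.347 2.685 0.016
v -0.45 2.581 -0.587
v -1.418 2.653 0.083
v -1.339 2.048 -0.024
v -1.433 2.215 -0.356
v -1.482 2.59 -0.29
v -1.153 2.64 0.359
v -1.073 2.034 0.252
v -0.738 2.179 0.367
v -0.787 2.553 0.433
v -1.33 2.319 0.247
v -3.643 1.348 -2.666
v -2.814 1.896 -1.177
v -4.214 3.118 -3
v -3.386 3.666 -1.511
v -2.434 1.594 -3.429
v -1.606 2.142 -1.94
v -3.006 3.364 -3.763
v -2.177 3.912 -2.274
v 2.032 0.832 0.37
v 1.081 -0.198 0.876
v 1.447 1.599 0.832
v 0.497 0.57 1.338
v 2.883 0.69 1.682
v 1.933 -0.339 2.188
v 2.299 1.458 2.144
v 1.348 0.428 2.65
f 2 1 4
f 2 4 3
f 4 1 5
f 4 5 3
f 5 1 6
f 5 6 3
f 6 1 7
f 6 7 3
f 7 1 8
f 7 8 3
f 8 1 9
f 8 9 3
f 9 1 10
f 9 10 3
f 10 1 11
f 10 11 3
f 11 1 12
f 11 12 3
f 12 1 2
f 12 2 3
f 14 16 13
f 17 14 13
f 13 16 15
f 15 17 13
f 14 20 16
f 18 14 17
f 18 20 14
f 16 20 15
f 19 17 15
f 15 20 19
f 19 18 17
f 20 18 19
f 21 58 37
f 58 32 61
f 37 61 26
f 58 61 37
f 21 37 33
f 37 26 38
f 33 38 22
f 37 38 33
f 21 33 42
f 33 22 43
f 42 43 28
f 33 43 42
f 21 42 54
f 42 28 57
f 54 57 31
f 42 57 54
f 21 54 58
f 54 31 62
f 58 62 32
f 54 62 58
f 22 38 49
f 38 26 52
f 49 52 30
f 38 52 49
f 26 61 39
f 61 32 60
f 39 60 25
f 61 60 39
f 32 62 59
f 62 31 55
f 59 55 23
f 62 55 59
f 31 57 56
f 57 28 44
f 56 44 27
f 57 44 56
f 28 43 48
f 43 22 45
f 48 45 29
f 43 45 48
f 24 50 36
f 50 30 51
f 36 51 25
f 50 51 36
f 24 36 34
f 36 25 35
f 34 35 23
f 36 35 34
f 24 34 41
f 34 23 40
f 41 40 27
f 34 40 41
f 24 41 46
f 41 27 47
f 46 47 29
f 41 47 46
f 24 46 50
f 46 29 53
f 50 53 30
f 46 53 50
f 25 51 39
f 51 30 52
f 39 52 26
f 51 52 39
f 23 35 59
f 35 25 60
f 59 60 32
f 35 60 59
f 27 40 56
f 40 23 55
f 56 55 31
f 40 55 56
f 29 47 48
f 47 27 44
f 48 44 28
f 47 44 48
f 30 53 49
f 53 29 45
f 49 45 22
f 53 45 49
f 64 66 63
f 67 64 63
f 63 66 65
f 65 67 63
f 64 70 66
f 68 64 67
f 68 70 64
f 66 70 65
f 69 67 65
f 65 70 69
f 69 68 67
f 70 68 69
f 72 74 71
f 75 72 71
f 71 74 73
f 73 75 71
f 72 78 74
f 76 72 75
f 76 78 72
f 74 78 73
f 77 75 73
f 73 78 77
f 77 76 75
f 78 76 77



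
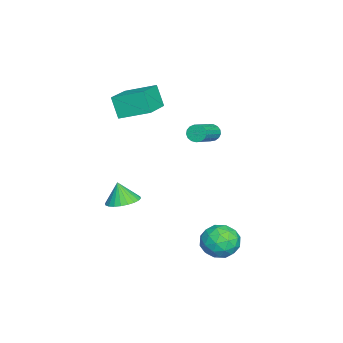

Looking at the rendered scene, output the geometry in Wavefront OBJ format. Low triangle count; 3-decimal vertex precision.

v 1.66 2.73 -2.43
v 2.396 3.278 -1.854
v 2.944 1.842 -3.226
v 3.68 2.39 -2.65
v 3.032 1.674 -2.159
v 2.239 2.223 -1.667
v 3.101 2.897 -3.413
v 2.308 3.446 -2.921
v 3.287 3.381 -2.462
v 3.244 2.625 -1.687
v 2.096 2.495 -3.393
v 2.053 1.739 -2.618
v 1.915 3.082 -2.072
v 3.425 2.038 -3.008
v 3.044 1.617 -2.719
v 3.476 1.939 -2.381
v 1.823 2.462 -1.962
v 2.256 2.784 -1.624
v 2.629 1.841 -1.803
v 3.084 2.336 -3.456
v 3.517 2.658 -3.118
v 1.864 3.181 -2.699
v 2.296 3.503 -2.361
v 2.711 3.279 -3.277
v 2.872 3.465 -2.091
v 3.626 2.943 -2.559
v 3.286 3.241 -3.007
v 2.82 3.563 -2.718
v 2.846 3.021 -1.636
v 3.601 2.498 -2.104
v 3.22 2.078 -1.815
v 2.754 2.4 -1.526
v 3.37 3.081 -1.993
v 1.739 2.622 -2.976
v 2.494 2.099 -3.444
v 2.586 2.72 -3.554
v 2.12 3.042 -3.265
v 1.714 2.177 -2.521
v 2.468 1.655 -2.989
v 2.52 1.557 -2.362
v 2.054 1.879 -2.073
v 1.97 2.039 -3.087
v 1.101 -2.591 -1.164
v 1.88 -2.175 -0.907
v 0.879 -2.909 0.024
v 1.644 -1.905 -0.879
v 1.326 -1.741 -0.895
v 0.973 -1.705 -0.951
v 0.64 -1.805 -1.04
v 0.377 -2.024 -1.148
v 0.224 -2.33 -1.258
v 0.205 -2.675 -1.354
v 0.322 -3.008 -1.421
v 0.558 -3.277 -1.449
v 0.876 -3.442 -1.434
v 1.229 -3.477 -1.377
v 1.562 -3.377 -1.288
v 1.825 -3.158 -1.181
v 1.978 -2.852 -1.07
v 1.997 -2.507 -0.974
v -3.37 1.122 1.657
v -3.198 0.898 1.173
v -1.559 0.414 1.979
v -1.73 0.638 2.463
v -3.116 1.153 1.159
v -1.476 0.669 1.965
v -3.092 1.401 1.259
v -1.452 0.916 2.064
v -3.131 1.584 1.45
v -1.492 1.1 2.255
v -3.226 1.662 1.688
v -1.586 1.178 2.494
v -3.353 1.616 1.92
v -1.713 1.132 2.725
v -3.484 1.457 2.091
v -1.844 0.973 2.896
v -3.589 1.222 2.163
v -1.949 0.737 2.968
v -3.644 0.963 2.119
v -2.004 0.479 2.925
v -3.636 0.741 1.969
v -1.996 0.256 2.775
v -3.567 0.606 1.748
v -1.927 0.122 2.554
v -3.453 0.589 1.506
v -1.813 0.105 2.312
v -3.32 0.695 1.299
v -1.68 0.211 2.104
v -4.332 -3.186 2.293
v -4.746 -3.642 3.573
v -4.259 -1.481 2.926
v -4.672 -1.937 4.205
v -2.268 -3.483 2.855
v -2.681 -3.939 4.134
v -2.194 -1.778 3.487
v -2.608 -2.234 4.767
f 1 38 17
f 38 12 41
f 17 41 6
f 38 41 17
f 1 17 13
f 17 6 18
f 13 18 2
f 17 18 13
f 1 13 22
f 13 2 23
f 22 23 8
f 13 23 22
f 1 22 34
f 22 8 37
f 34 37 11
f 22 37 34
f 1 34 38
f 34 11 42
f 38 42 12
f 34 42 38
f 2 18 29
f 18 6 32
f 29 32 10
f 18 32 29
f 6 41 19
f 41 12 40
f 19 40 5
f 41 40 19
f 12 42 39
f 42 11 35
f 39 35 3
f 42 35 39
f 11 37 36
f 37 8 24
f 36 24 7
f 37 24 36
f 8 23 28
f 23 2 25
f 28 25 9
f 23 25 28
f 4 30 16
f 30 10 31
f 16 31 5
f 30 31 16
f 4 16 14
f 16 5 15
f 14 15 3
f 16 15 14
f 4 14 21
f 14 3 20
f 21 20 7
f 14 20 21
f 4 21 26
f 21 7 27
f 26 27 9
f 21 27 26
f 4 26 30
f 26 9 33
f 30 33 10
f 26 33 30
f 5 31 19
f 31 10 32
f 19 32 6
f 31 32 19
f 3 15 39
f 15 5 40
f 39 40 12
f 15 40 39
f 7 20 36
f 20 3 35
f 36 35 11
f 20 35 36
f 9 27 28
f 27 7 24
f 28 24 8
f 27 24 28
f 10 33 29
f 33 9 25
f 29 25 2
f 33 25 29
f 44 43 46
f 44 46 45
f 46 43 47
f 46 47 45
f 47 43 48
f 47 48 45
f 48 43 49
f 48 49 45
f 49 43 50
f 49 50 45
f 50 43 51
f 50 51 45
f 51 43 52
f 51 52 45
f 52 43 53
f 52 53 45
f 53 43 54
f 53 54 45
f 54 43 55
f 54 55 45
f 55 43 56
f 55 56 45
f 56 43 57
f 56 57 45
f 57 43 58
f 57 58 45
f 58 43 59
f 58 59 45
f 59 43 60
f 59 60 45
f 60 43 44
f 60 44 45
f 62 61 65
f 62 65 63
f 63 65 66
f 63 66 64
f 65 61 67
f 65 67 66
f 66 67 68
f 66 68 64
f 67 61 69
f 67 69 68
f 68 69 70
f 68 70 64
f 69 61 71
f 69 71 70
f 70 71 72
f 70 72 64
f 71 61 73
f 71 73 72
f 72 73 74
f 72 74 64
f 73 61 75
f 73 75 74
f 74 75 76
f 74 76 64
f 75 61 77
f 75 77 76
f 76 77 78
f 76 78 64
f 77 61 79
f 77 79 78
f 78 79 80
f 78 80 64
f 79 61 81
f 79 81 80
f 80 81 82
f 80 82 64
f 81 61 83
f 81 83 82
f 82 83 84
f 82 84 64
f 83 61 85
f 83 85 84
f 84 85 86
f 84 86 64
f 85 61 87
f 85 87 86
f 86 87 88
f 86 88 64
f 87 61 62
f 87 62 88
f 88 62 63
f 88 63 64
f 90 92 89
f 93 90 89
f 89 92 91
f 91 93 89
f 90 96 92
f 94 90 93
f 94 96 90
f 92 96 91
f 95 93 91
f 91 96 95
f 95 94 93
f 96 94 95



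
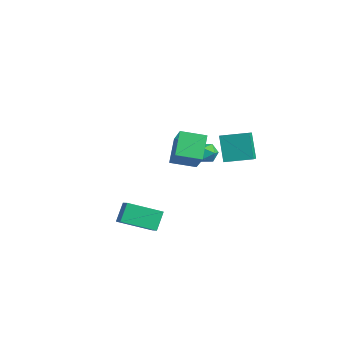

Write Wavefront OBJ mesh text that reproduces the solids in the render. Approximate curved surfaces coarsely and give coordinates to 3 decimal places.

v -3.383 4.114 -1.767
v -2.619 4.315 -1.942
v -3.061 2.845 -1.818
v -2.297 3.046 -1.993
v -2.598 3.198 -1.257
v -2.797 3.983 -1.225
v -2.883 3.177 -2.535
v -3.082 3.962 -2.503
v -2.31 3.736 -2.416
v -2.133 3.749 -1.626
v -3.547 3.411 -2.134
v -3.37 3.424 -1.344
v 1.186 2.226 -0.345
v 0.29 2.488 1.322
v -0.175 3.311 -1.246
v -1.07 3.573 0.421
v 2.13 3.647 -0.061
v 1.235 3.909 1.606
v 0.77 4.732 -0.962
v -0.126 4.994 0.705
v -0.198 -0.543 -0.261
v 1.095 -0.929 1.09
v -1.196 0.373 0.955
v 0.098 -0.013 2.307
v 0.582 0.793 -0.627
v 1.876 0.407 0.725
v -0.415 1.709 0.59
v 0.878 1.323 1.941
v 0.945 -1.907 -3.307
v 0.058 -3.729 -2.476
v 1.788 -2.098 -2.826
v 0.902 -3.92 -1.995
v 1.398 -2.62 -4.385
v 0.512 -4.442 -3.554
v 2.242 -2.811 -3.904
v 1.355 -4.633 -3.073
f 1 12 6
f 1 6 2
f 1 2 8
f 1 8 11
f 1 11 12
f 2 6 10
f 6 12 5
f 12 11 3
f 11 8 7
f 8 2 9
f 4 10 5
f 4 5 3
f 4 3 7
f 4 7 9
f 4 9 10
f 5 10 6
f 3 5 12
f 7 3 11
f 9 7 8
f 10 9 2
f 14 16 13
f 17 14 13
f 13 16 15
f 15 17 13
f 14 20 16
f 18 14 17
f 18 20 14
f 16 20 15
f 19 17 15
f 15 20 19
f 19 18 17
f 20 18 19
f 22 24 21
f 25 22 21
f 21 24 23
f 23 25 21
f 22 28 24
f 26 22 25
f 26 28 22
f 24 28 23
f 27 25 23
f 23 28 27
f 27 26 25
f 28 26 27
f 30 32 29
f 33 30 29
f 29 32 31
f 31 33 29
f 30 36 32
f 34 30 33
f 34 36 30
f 32 36 31
f 35 33 31
f 31 36 35
f 35 34 33
f 36 34 35



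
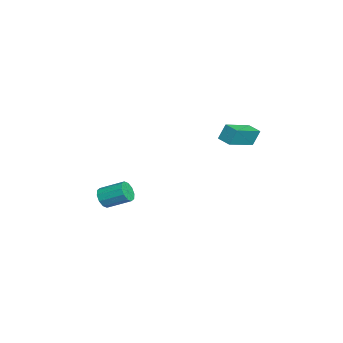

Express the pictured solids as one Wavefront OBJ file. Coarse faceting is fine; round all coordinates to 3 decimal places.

v -2.475 -4.455 -4.135
v -2.08 -4.252 -4.727
v -1.709 -2.843 -3.997
v -2.105 -3.045 -3.405
v -2.51 -4.108 -4.788
v -2.139 -2.698 -4.058
v -2.926 -4.096 -4.599
v -2.555 -2.686 -3.869
v -3.171 -4.221 -4.233
v -2.8 -2.811 -3.504
v -3.149 -4.435 -3.83
v -2.778 -3.026 -3.1
v -2.871 -4.657 -3.543
v -2.5 -3.248 -2.813
v -2.441 -4.802 -3.482
v -2.07 -3.392 -2.752
v -2.025 -4.814 -3.671
v -1.654 -3.404 -2.941
v -1.78 -4.689 -4.036
v -1.409 -3.279 -3.307
v -1.802 -4.474 -4.44
v -1.431 -3.065 -3.71
v 2.01 3.159 2.782
v 1.888 3.561 3.755
v 2.638 3.726 2.626
v 2.517 4.127 3.6
v 3.383 1.833 3.5
v 3.262 2.234 4.474
v 4.012 2.399 3.345
v 3.89 2.801 4.318
f 2 1 5
f 2 5 3
f 3 5 6
f 3 6 4
f 5 1 7
f 5 7 6
f 6 7 8
f 6 8 4
f 7 1 9
f 7 9 8
f 8 9 10
f 8 10 4
f 9 1 11
f 9 11 10
f 10 11 12
f 10 12 4
f 11 1 13
f 11 13 12
f 12 13 14
f 12 14 4
f 13 1 15
f 13 15 14
f 14 15 16
f 14 16 4
f 15 1 17
f 15 17 16
f 16 17 18
f 16 18 4
f 17 1 19
f 17 19 18
f 18 19 20
f 18 20 4
f 19 1 21
f 19 21 20
f 20 21 22
f 20 22 4
f 21 1 2
f 21 2 22
f 22 2 3
f 22 3 4
f 24 26 23
f 27 24 23
f 23 26 25
f 25 27 23
f 24 30 26
f 28 24 27
f 28 30 24
f 26 30 25
f 29 27 25
f 25 30 29
f 29 28 27
f 30 28 29



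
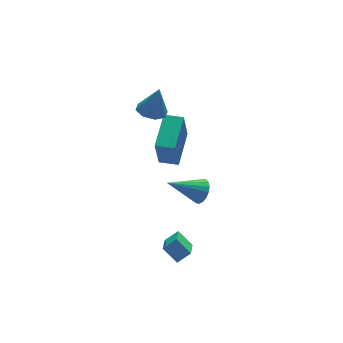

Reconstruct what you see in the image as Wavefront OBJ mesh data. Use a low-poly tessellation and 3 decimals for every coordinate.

v -0.299 1.021 -1.509
v -0.776 0.544 0.585
v -1.103 1.727 -1.532
v -1.58 1.25 0.562
v 1.06 2.59 -0.842
v 0.583 2.113 1.252
v 0.256 3.296 -0.865
v -0.221 2.819 1.229
v -1.505 1.719 3.109
v -0.781 2.128 2.889
v -1.035 1.741 4.691
v -1.272 2.543 3.029
v -1.899 2.476 3.216
v -2.296 1.965 3.341
v -2.229 1.311 3.329
v -1.737 0.895 3.189
v -1.11 0.963 3.002
v -0.714 1.473 2.878
v 0.449 -0.11 -3.198
v 0.849 -0.174 -2.531
v -1.289 0.45 -2.102
v 0.9 0.157 -2.62
v 0.861 0.436 -2.824
v 0.741 0.606 -3.101
v 0.563 0.635 -3.398
v 0.363 0.516 -3.655
v 0.179 0.273 -3.822
v 0.049 -0.046 -3.865
v -0.002 -0.378 -3.776
v 0.037 -0.656 -3.572
v 0.157 -0.827 -3.295
v 0.335 -0.855 -2.998
v 0.535 -0.736 -2.741
v 0.719 -0.493 -2.575
v -3.382 -4.596 -3.107
v -3.807 -3.866 -2.387
v -2.728 -3.563 -3.768
v -3.153 -2.833 -3.047
v -2.667 -4.707 -2.573
v -3.092 -3.977 -1.852
v -2.013 -3.674 -3.233
v -2.438 -2.944 -2.513
f 2 4 1
f 5 2 1
f 1 4 3
f 3 5 1
f 2 8 4
f 6 2 5
f 6 8 2
f 4 8 3
f 7 5 3
f 3 8 7
f 7 6 5
f 8 6 7
f 10 9 12
f 10 12 11
f 12 9 13
f 12 13 11
f 13 9 14
f 13 14 11
f 14 9 15
f 14 15 11
f 15 9 16
f 15 16 11
f 16 9 17
f 16 17 11
f 17 9 18
f 17 18 11
f 18 9 10
f 18 10 11
f 20 19 22
f 20 22 21
f 22 19 23
f 22 23 21
f 23 19 24
f 23 24 21
f 24 19 25
f 24 25 21
f 25 19 26
f 25 26 21
f 26 19 27
f 26 27 21
f 27 19 28
f 27 28 21
f 28 19 29
f 28 29 21
f 29 19 30
f 29 30 21
f 30 19 31
f 30 31 21
f 31 19 32
f 31 32 21
f 32 19 33
f 32 33 21
f 33 19 34
f 33 34 21
f 34 19 20
f 34 20 21
f 36 38 35
f 39 36 35
f 35 38 37
f 37 39 35
f 36 42 38
f 40 36 39
f 40 42 36
f 38 42 37
f 41 39 37
f 37 42 41
f 41 40 39
f 42 40 41



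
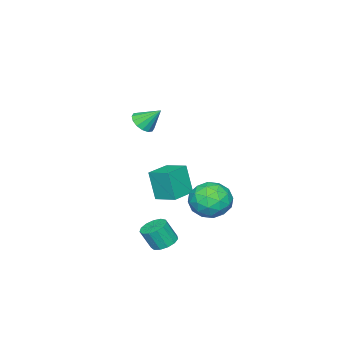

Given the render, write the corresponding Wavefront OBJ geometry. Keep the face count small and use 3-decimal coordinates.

v -4.365 -3.988 -4.029
v -4.463 -4.49 -2.282
v -4.303 -2.702 -3.656
v -4.401 -3.204 -1.909
v -2.879 -4.076 -3.971
v -2.977 -4.578 -2.224
v -2.817 -2.79 -3.598
v -2.915 -3.292 -1.851
v -1.685 0.89 -1.776
v -1.139 1.823 -1.31
v -0.061 -0.103 -1.69
v 0.485 0.83 -1.224
v -0.329 0.251 -0.6
v -1.332 0.866 -0.653
v 0.132 0.854 -2.347
v -0.871 1.469 -2.4
v -0.015 1.801 -1.663
v -0.3 1.429 -0.583
v -0.9 0.291 -2.417
v -1.185 -0.081 -1.337
v -1.554 1.444 -1.55
v 0.354 0.276 -1.45
v -0.124 -0.064 -1.083
v 0.197 0.485 -0.809
v -1.668 0.881 -1.164
v -1.347 1.43 -0.89
v -0.871 0.506 -0.473
v 0.147 0.29 -2.11
v 0.468 0.839 -1.836
v -1.397 1.235 -2.191
v -1.076 1.784 -1.917
v -0.329 1.214 -2.527
v -0.573 1.98 -1.484
v 0.381 1.395 -1.434
v 0.174 1.41 -2.094
v -0.416 1.771 -2.125
v -0.74 1.761 -0.849
v 0.214 1.176 -0.799
v -0.265 0.837 -0.432
v -0.854 1.198 -0.463
v -0.08 1.748 -1.057
v -1.414 0.544 -2.201
v -0.46 -0.041 -2.151
v -0.346 0.522 -2.537
v -0.935 0.883 -2.568
v -1.581 0.325 -1.566
v -0.627 -0.26 -1.516
v -0.784 -0.051 -0.875
v -1.374 0.31 -0.906
v -1.12 -0.028 -1.943
v 1.917 -0.09 -3.606
v 2.396 0.456 -3.531
v 2.722 0.016 -2.419
v 2.243 -0.53 -2.494
v 2.04 0.59 -3.374
v 2.367 0.151 -2.261
v 1.646 0.509 -3.29
v 1.972 0.07 -2.178
v 1.337 0.237 -3.307
v 1.664 -0.202 -2.194
v 1.213 -0.138 -3.419
v 1.539 -0.577 -2.306
v 1.312 -0.499 -3.59
v 1.638 -0.938 -2.477
v 1.603 -0.73 -3.767
v 1.929 -1.169 -2.654
v 1.994 -0.758 -3.892
v 2.32 -1.197 -2.779
v 2.36 -0.574 -3.927
v 2.686 -1.013 -2.814
v 2.586 -0.236 -3.86
v 2.912 -0.676 -2.747
v 2.599 0.147 -3.713
v 2.925 -0.292 -2.6
v 0.279 -2.522 3.257
v 0.864 -2.147 3.066
v 0.021 -1.638 4.203
v 0.587 -2.006 2.86
v 0.228 -2.004 2.759
v -0.117 -2.141 2.792
v -0.356 -2.379 2.95
v -0.425 -2.656 3.19
v -0.305 -2.897 3.448
v -0.028 -3.037 3.654
v 0.331 -3.04 3.755
v 0.676 -2.903 3.722
v 0.915 -2.664 3.564
v 0.984 -2.387 3.324
f 2 4 1
f 5 2 1
f 1 4 3
f 3 5 1
f 2 8 4
f 6 2 5
f 6 8 2
f 4 8 3
f 7 5 3
f 3 8 7
f 7 6 5
f 8 6 7
f 9 46 25
f 46 20 49
f 25 49 14
f 46 49 25
f 9 25 21
f 25 14 26
f 21 26 10
f 25 26 21
f 9 21 30
f 21 10 31
f 30 31 16
f 21 31 30
f 9 30 42
f 30 16 45
f 42 45 19
f 30 45 42
f 9 42 46
f 42 19 50
f 46 50 20
f 42 50 46
f 10 26 37
f 26 14 40
f 37 40 18
f 26 40 37
f 14 49 27
f 49 20 48
f 27 48 13
f 49 48 27
f 20 50 47
f 50 19 43
f 47 43 11
f 50 43 47
f 19 45 44
f 45 16 32
f 44 32 15
f 45 32 44
f 16 31 36
f 31 10 33
f 36 33 17
f 31 33 36
f 12 38 24
f 38 18 39
f 24 39 13
f 38 39 24
f 12 24 22
f 24 13 23
f 22 23 11
f 24 23 22
f 12 22 29
f 22 11 28
f 29 28 15
f 22 28 29
f 12 29 34
f 29 15 35
f 34 35 17
f 29 35 34
f 12 34 38
f 34 17 41
f 38 41 18
f 34 41 38
f 13 39 27
f 39 18 40
f 27 40 14
f 39 40 27
f 11 23 47
f 23 13 48
f 47 48 20
f 23 48 47
f 15 28 44
f 28 11 43
f 44 43 19
f 28 43 44
f 17 35 36
f 35 15 32
f 36 32 16
f 35 32 36
f 18 41 37
f 41 17 33
f 37 33 10
f 41 33 37
f 52 51 55
f 52 55 53
f 53 55 56
f 53 56 54
f 55 51 57
f 55 57 56
f 56 57 58
f 56 58 54
f 57 51 59
f 57 59 58
f 58 59 60
f 58 60 54
f 59 51 61
f 59 61 60
f 60 61 62
f 60 62 54
f 61 51 63
f 61 63 62
f 62 63 64
f 62 64 54
f 63 51 65
f 63 65 64
f 64 65 66
f 64 66 54
f 65 51 67
f 65 67 66
f 66 67 68
f 66 68 54
f 67 51 69
f 67 69 68
f 68 69 70
f 68 70 54
f 69 51 71
f 69 71 70
f 70 71 72
f 70 72 54
f 71 51 73
f 71 73 72
f 72 73 74
f 72 74 54
f 73 51 52
f 73 52 74
f 74 52 53
f 74 53 54
f 76 75 78
f 76 78 77
f 78 75 79
f 78 79 77
f 79 75 80
f 79 80 77
f 80 75 81
f 80 81 77
f 81 75 82
f 81 82 77
f 82 75 83
f 82 83 77
f 83 75 84
f 83 84 77
f 84 75 85
f 84 85 77
f 85 75 86
f 85 86 77
f 86 75 87
f 86 87 77
f 87 75 88
f 87 88 77
f 88 75 76
f 88 76 77



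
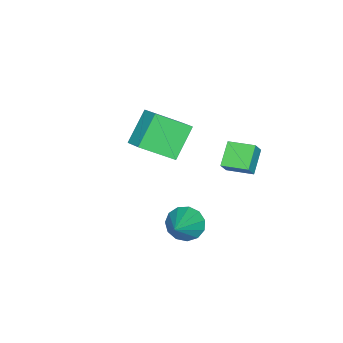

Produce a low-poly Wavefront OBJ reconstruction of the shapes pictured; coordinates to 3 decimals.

v 0.954 -0.065 -0.627
v 1.449 -0.23 -1.298
v 2.426 0.225 0.387
v 1.362 0.24 -1.307
v 1.146 0.614 -1.1
v 0.869 0.772 -0.743
v 0.619 0.664 -0.349
v 0.475 0.325 -0.043
v 0.484 -0.139 0.077
v 0.642 -0.579 -0.026
v 0.899 -0.856 -0.32
v 1.174 -0.882 -0.711
v 1.379 -0.649 -1.076
v -2.261 -2.726 0.126
v -3.551 -2.612 1.391
v -1.701 -1.906 0.623
v -2.992 -1.792 1.888
v -1.328 -4.008 1.192
v -2.619 -3.894 2.457
v -0.769 -3.188 1.689
v -2.059 -3.074 2.954
v -4.427 -0.564 -0.046
v -3.951 -0.606 0.633
v -4.547 0.69 0.117
v -4.071 0.648 0.795
v -3.369 -0.368 -0.775
v -2.893 -0.41 -0.097
v -3.489 0.886 -0.613
v -3.013 0.844 0.066
f 2 1 4
f 2 4 3
f 4 1 5
f 4 5 3
f 5 1 6
f 5 6 3
f 6 1 7
f 6 7 3
f 7 1 8
f 7 8 3
f 8 1 9
f 8 9 3
f 9 1 10
f 9 10 3
f 10 1 11
f 10 11 3
f 11 1 12
f 11 12 3
f 12 1 13
f 12 13 3
f 13 1 2
f 13 2 3
f 15 17 14
f 18 15 14
f 14 17 16
f 16 18 14
f 15 21 17
f 19 15 18
f 19 21 15
f 17 21 16
f 20 18 16
f 16 21 20
f 20 19 18
f 21 19 20
f 23 25 22
f 26 23 22
f 22 25 24
f 24 26 22
f 23 29 25
f 27 23 26
f 27 29 23
f 25 29 24
f 28 26 24
f 24 29 28
f 28 27 26
f 29 27 28



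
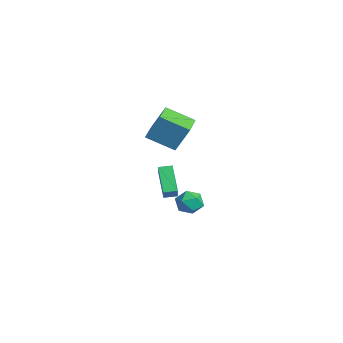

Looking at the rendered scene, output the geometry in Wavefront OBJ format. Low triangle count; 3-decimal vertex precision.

v 2.2 -0.069 3.56
v 2.604 0.694 5.253
v 0.571 0.981 3.475
v 0.975 1.744 5.168
v 3.205 1.416 2.652
v 3.609 2.179 4.345
v 1.576 2.466 2.567
v 1.98 3.229 4.26
v 2.994 0.753 -1.284
v 1.369 1.101 0.001
v 3.229 1.566 -1.207
v 1.604 1.914 0.078
v 3.536 0.526 -0.538
v 1.911 0.874 0.747
v 3.771 1.339 -0.461
v 2.146 1.687 0.824
v -1.003 3.94 -3.622
v -0.271 4.552 -3.363
v 0.051 2.988 -4.357
v 0.783 3.6 -4.098
v 0.319 3.066 -3.408
v -0.333 3.654 -2.954
v 0.113 3.886 -4.766
v -0.539 4.474 -4.312
v 0.419 4.518 -4.07
v 0.546 4.011 -3.231
v -0.766 3.529 -4.489
v -0.639 3.022 -3.65
f 2 4 1
f 5 2 1
f 1 4 3
f 3 5 1
f 2 8 4
f 6 2 5
f 6 8 2
f 4 8 3
f 7 5 3
f 3 8 7
f 7 6 5
f 8 6 7
f 10 12 9
f 13 10 9
f 9 12 11
f 11 13 9
f 10 16 12
f 14 10 13
f 14 16 10
f 12 16 11
f 15 13 11
f 11 16 15
f 15 14 13
f 16 14 15
f 17 28 22
f 17 22 18
f 17 18 24
f 17 24 27
f 17 27 28
f 18 22 26
f 22 28 21
f 28 27 19
f 27 24 23
f 24 18 25
f 20 26 21
f 20 21 19
f 20 19 23
f 20 23 25
f 20 25 26
f 21 26 22
f 19 21 28
f 23 19 27
f 25 23 24
f 26 25 18



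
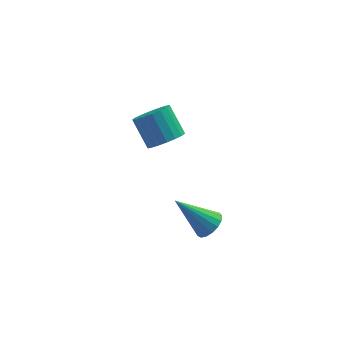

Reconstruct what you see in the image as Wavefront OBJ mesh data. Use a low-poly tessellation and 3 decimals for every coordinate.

v -2.111 -3.797 -1.143
v -1.64 -4.054 -0.619
v -3.549 -3.323 0.383
v -1.555 -3.706 -0.648
v -1.598 -3.379 -0.789
v -1.758 -3.148 -1.012
v -1.999 -3.065 -1.265
v -2.266 -3.15 -1.49
v -2.497 -3.383 -1.635
v -2.64 -3.711 -1.668
v -2.661 -4.058 -1.581
v -2.557 -4.346 -1.393
v -2.35 -4.507 -1.148
v -2.088 -4.506 -0.902
v -1.832 -4.343 -0.711
v -3.318 1.125 0.09
v -2.653 0.821 0.681
v -3.197 1.852 1.821
v -3.862 2.155 1.23
v -2.465 1.139 0.484
v -3.008 2.169 1.624
v -2.446 1.453 0.209
v -2.989 2.484 1.349
v -2.599 1.703 -0.09
v -3.143 2.733 1.05
v -2.895 1.838 -0.353
v -3.438 2.868 0.787
v -3.275 1.832 -0.528
v -3.818 2.862 0.612
v -3.663 1.685 -0.581
v -4.207 2.716 0.559
v -3.983 1.428 -0.501
v -4.527 2.459 0.639
v -4.172 1.111 -0.304
v -4.715 2.141 0.836
v -4.191 0.796 -0.029
v -4.734 1.827 1.111
v -4.037 0.547 0.27
v -4.581 1.577 1.41
v -3.742 0.412 0.533
v -4.285 1.442 1.673
v -3.362 0.418 0.708
v -3.905 1.448 1.848
v -2.973 0.564 0.761
v -3.517 1.595 1.901
f 2 1 4
f 2 4 3
f 4 1 5
f 4 5 3
f 5 1 6
f 5 6 3
f 6 1 7
f 6 7 3
f 7 1 8
f 7 8 3
f 8 1 9
f 8 9 3
f 9 1 10
f 9 10 3
f 10 1 11
f 10 11 3
f 11 1 12
f 11 12 3
f 12 1 13
f 12 13 3
f 13 1 14
f 13 14 3
f 14 1 15
f 14 15 3
f 15 1 2
f 15 2 3
f 17 16 20
f 17 20 18
f 18 20 21
f 18 21 19
f 20 16 22
f 20 22 21
f 21 22 23
f 21 23 19
f 22 16 24
f 22 24 23
f 23 24 25
f 23 25 19
f 24 16 26
f 24 26 25
f 25 26 27
f 25 27 19
f 26 16 28
f 26 28 27
f 27 28 29
f 27 29 19
f 28 16 30
f 28 30 29
f 29 30 31
f 29 31 19
f 30 16 32
f 30 32 31
f 31 32 33
f 31 33 19
f 32 16 34
f 32 34 33
f 33 34 35
f 33 35 19
f 34 16 36
f 34 36 35
f 35 36 37
f 35 37 19
f 36 16 38
f 36 38 37
f 37 38 39
f 37 39 19
f 38 16 40
f 38 40 39
f 39 40 41
f 39 41 19
f 40 16 42
f 40 42 41
f 41 42 43
f 41 43 19
f 42 16 44
f 42 44 43
f 43 44 45
f 43 45 19
f 44 16 17
f 44 17 45
f 45 17 18
f 45 18 19



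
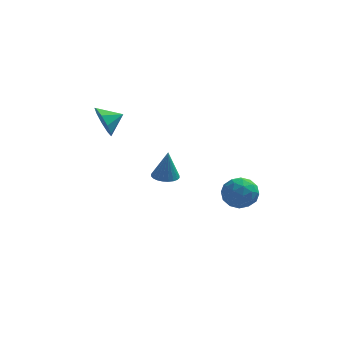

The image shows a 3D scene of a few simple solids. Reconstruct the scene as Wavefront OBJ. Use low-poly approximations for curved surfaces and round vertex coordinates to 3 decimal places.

v 3.692 3.785 -1.557
v 4.336 2.954 -1.589
v 2.364 2.746 -1.331
v 3.008 1.915 -1.363
v 3.044 2.578 -0.548
v 3.865 3.22 -0.687
v 2.835 2.48 -2.233
v 3.656 3.122 -2.372
v 3.807 2.148 -2.006
v 3.936 2.209 -0.965
v 2.764 3.491 -1.955
v 2.893 3.552 -0.914
v 4.131 3.461 -1.593
v 2.569 2.239 -1.327
v 2.591 2.629 -0.848
v 2.969 2.141 -0.867
v 3.854 3.617 -1.063
v 4.232 3.129 -1.081
v 3.473 2.908 -0.469
v 2.468 2.571 -1.839
v 2.846 2.083 -1.857
v 3.731 3.559 -2.053
v 4.109 3.071 -2.072
v 3.227 2.792 -2.451
v 4.198 2.499 -1.857
v 3.417 1.888 -1.724
v 3.316 2.22 -2.236
v 3.798 2.597 -2.317
v 4.274 2.534 -1.244
v 3.493 1.924 -1.112
v 3.515 2.313 -0.633
v 3.997 2.691 -0.714
v 3.963 2.06 -1.49
v 3.207 3.776 -1.808
v 2.426 3.166 -1.676
v 2.703 3.009 -2.206
v 3.185 3.387 -2.287
v 3.283 3.812 -1.196
v 2.502 3.201 -1.063
v 2.902 3.103 -0.603
v 3.384 3.48 -0.684
v 2.737 3.64 -1.43
v -0.402 0.281 1.284
v 0.307 0.171 1.226
v -0.258 0.339 2.956
v 0.294 0.451 1.218
v 0.176 0.706 1.219
v -0.031 0.896 1.23
v -0.294 0.992 1.25
v -0.574 0.981 1.274
v -0.827 0.862 1.3
v -1.016 0.656 1.324
v -1.111 0.392 1.341
v -1.099 0.112 1.35
v -0.98 -0.143 1.348
v -0.774 -0.333 1.337
v -0.511 -0.43 1.317
v -0.231 -0.418 1.293
v 0.022 -0.3 1.267
v 0.211 -0.093 1.243
v -3.705 3.312 3.444
v -3.278 3.015 2.555
v -2.695 3.708 3.796
v -3.518 3.675 2.499
v -3.845 4.165 2.885
v -4.107 4.256 3.533
v -4.18 3.905 4.139
v -4.031 3.276 4.421
v -3.729 2.664 4.245
v -3.416 2.355 3.695
v -3.238 2.494 3.027
f 1 38 17
f 38 12 41
f 17 41 6
f 38 41 17
f 1 17 13
f 17 6 18
f 13 18 2
f 17 18 13
f 1 13 22
f 13 2 23
f 22 23 8
f 13 23 22
f 1 22 34
f 22 8 37
f 34 37 11
f 22 37 34
f 1 34 38
f 34 11 42
f 38 42 12
f 34 42 38
f 2 18 29
f 18 6 32
f 29 32 10
f 18 32 29
f 6 41 19
f 41 12 40
f 19 40 5
f 41 40 19
f 12 42 39
f 42 11 35
f 39 35 3
f 42 35 39
f 11 37 36
f 37 8 24
f 36 24 7
f 37 24 36
f 8 23 28
f 23 2 25
f 28 25 9
f 23 25 28
f 4 30 16
f 30 10 31
f 16 31 5
f 30 31 16
f 4 16 14
f 16 5 15
f 14 15 3
f 16 15 14
f 4 14 21
f 14 3 20
f 21 20 7
f 14 20 21
f 4 21 26
f 21 7 27
f 26 27 9
f 21 27 26
f 4 26 30
f 26 9 33
f 30 33 10
f 26 33 30
f 5 31 19
f 31 10 32
f 19 32 6
f 31 32 19
f 3 15 39
f 15 5 40
f 39 40 12
f 15 40 39
f 7 20 36
f 20 3 35
f 36 35 11
f 20 35 36
f 9 27 28
f 27 7 24
f 28 24 8
f 27 24 28
f 10 33 29
f 33 9 25
f 29 25 2
f 33 25 29
f 44 43 46
f 44 46 45
f 46 43 47
f 46 47 45
f 47 43 48
f 47 48 45
f 48 43 49
f 48 49 45
f 49 43 50
f 49 50 45
f 50 43 51
f 50 51 45
f 51 43 52
f 51 52 45
f 52 43 53
f 52 53 45
f 53 43 54
f 53 54 45
f 54 43 55
f 54 55 45
f 55 43 56
f 55 56 45
f 56 43 57
f 56 57 45
f 57 43 58
f 57 58 45
f 58 43 59
f 58 59 45
f 59 43 60
f 59 60 45
f 60 43 44
f 60 44 45
f 62 61 64
f 62 64 63
f 64 61 65
f 64 65 63
f 65 61 66
f 65 66 63
f 66 61 67
f 66 67 63
f 67 61 68
f 67 68 63
f 68 61 69
f 68 69 63
f 69 61 70
f 69 70 63
f 70 61 71
f 70 71 63
f 71 61 62
f 71 62 63

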